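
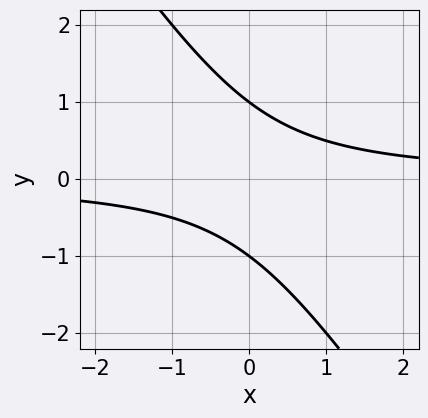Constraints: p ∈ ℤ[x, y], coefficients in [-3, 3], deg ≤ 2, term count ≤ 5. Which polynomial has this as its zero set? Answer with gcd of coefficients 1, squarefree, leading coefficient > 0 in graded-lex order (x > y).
3*x*y + 2*y^2 - 2

(a) deg p = 2.
(b) From the visible intercepts: the y-axis gridline crossings are at y ∈ {-1, 1}; no x-intercept at any integer in the box.
(c) Putting this together gives p.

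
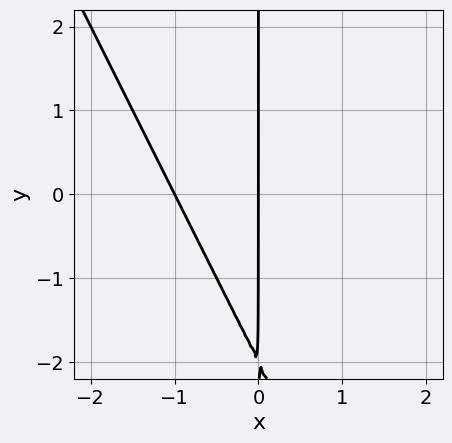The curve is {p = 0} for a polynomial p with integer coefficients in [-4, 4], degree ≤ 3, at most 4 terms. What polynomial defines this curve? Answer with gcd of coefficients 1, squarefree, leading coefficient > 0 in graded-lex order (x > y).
(a) Degree: no degree-1 curve has this shape, so deg p = 2.
(b) Checking where it meets the axes: the visible y-axis segment lies entirely on the curve; among the integer gridlines, it crosses the x-axis at x ∈ {-1, 0}.
(c) Fitting integer coefficients to these (and the overall shape) gives p.

2*x^2 + x*y + 2*x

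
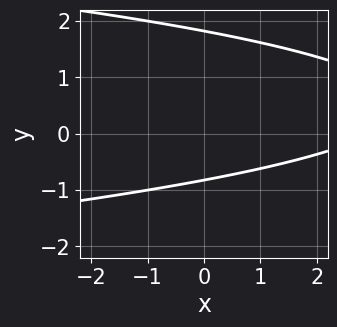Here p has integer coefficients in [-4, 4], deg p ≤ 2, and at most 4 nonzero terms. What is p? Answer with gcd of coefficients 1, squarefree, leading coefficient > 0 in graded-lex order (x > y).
1. Degree: no degree-1 curve has this shape, so deg p = 2.
2. From the visible intercepts: no x-intercept at any integer in the box.
3. Assembling these constraints gives the stated polynomial.

2*y^2 + x - 2*y - 3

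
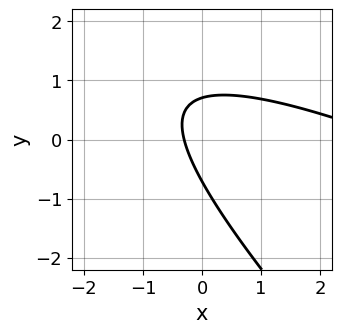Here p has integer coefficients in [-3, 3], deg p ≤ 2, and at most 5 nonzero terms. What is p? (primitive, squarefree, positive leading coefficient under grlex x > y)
x^2 + 3*x*y + 2*y^2 - 3*x - 1

(a) deg p = 2.
(b) Solving for integer coefficients yields p as stated.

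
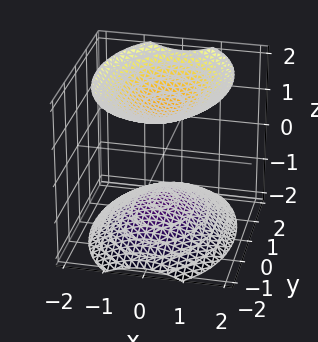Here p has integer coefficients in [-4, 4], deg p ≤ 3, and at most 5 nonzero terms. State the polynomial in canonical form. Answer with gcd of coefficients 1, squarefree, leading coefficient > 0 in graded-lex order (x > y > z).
First, the picture has 2 separate pieces. Treating them together as one polynomial.
Then, deg p = 2. Two separate bowl-shaped sheets opening away from each other; a quadric.
Then, symmetries: the z ↦ −z reflection is a symmetry, so z appears only in even powers; mirror symmetry x ↦ −x ⇒ only even powers of x; mirror symmetry y ↦ −y ⇒ only even powers of y.
Next, against the integer gridlines: no x-intercept at any integer in the box; it misses every integer gridline on the y-axis.
Finally, the integer polynomial consistent with all of this is the stated p.

2*x^2 + y^2 - 2*z^2 + 3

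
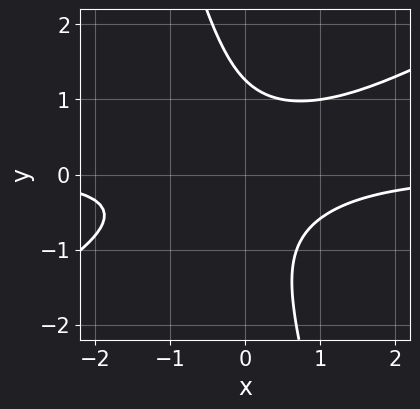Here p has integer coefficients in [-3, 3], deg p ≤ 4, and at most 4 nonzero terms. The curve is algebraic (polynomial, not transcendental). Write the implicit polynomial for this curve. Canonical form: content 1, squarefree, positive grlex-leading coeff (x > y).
First, degree: the shape is more complex than any degree-2 curve, so deg p = 3.
Next, reading off the gridlines: the curve avoids every integer x-axis point in the box.
Finally, fitting integer coefficients to these (and the overall shape) gives p.

2*x^2*y - 3*x*y^2 - y^3 + 2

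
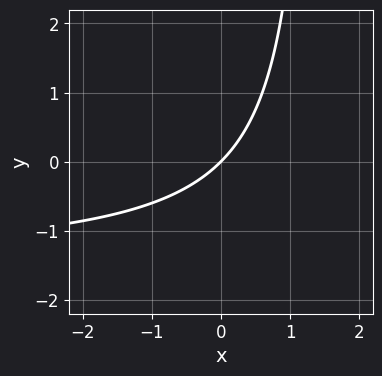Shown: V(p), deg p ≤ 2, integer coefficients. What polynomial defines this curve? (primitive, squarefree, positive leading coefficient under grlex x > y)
2*x*y + 3*x - 3*y

1. Degree: no degree-1 curve has this shape, so deg p = 2.
2. Against the integer gridlines: one x-axis crossing is at x = 0; one y-axis crossing is at y = 0.
3. These observations pin down the coefficients.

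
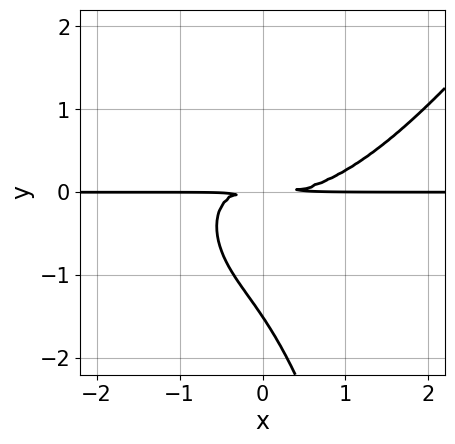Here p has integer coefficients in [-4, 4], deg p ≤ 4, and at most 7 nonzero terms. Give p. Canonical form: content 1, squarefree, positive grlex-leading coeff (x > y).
1. Degree: no degree-3 curve has this shape, so deg p = 4.
2. From the axis intercepts and sections: every point of the x-axis in the box is on the curve.
3. Fitting integer coefficients to these (and the overall shape) gives p.

2*x^3*y - x^2*y^2 - 3*x*y^2 - 2*y^3 - 3*y^2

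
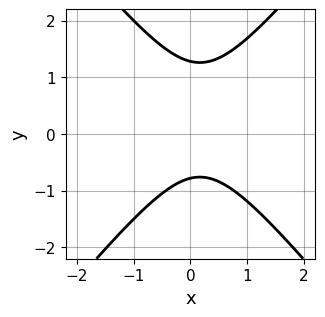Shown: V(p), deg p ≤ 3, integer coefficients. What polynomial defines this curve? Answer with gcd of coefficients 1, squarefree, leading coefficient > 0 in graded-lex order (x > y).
3*x^2 - 2*y^2 - x + y + 2

Degree: a generic line meets the curve in up to 2 points, so deg p = 2.
Checking where it meets the axes: it misses every integer gridline on the x-axis.
The integer polynomial consistent with all of this is the stated p.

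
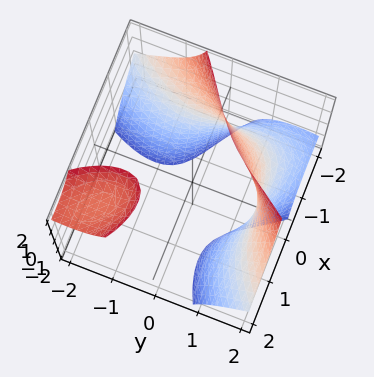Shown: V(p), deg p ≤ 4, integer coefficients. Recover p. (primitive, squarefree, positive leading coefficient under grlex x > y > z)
x^3 + 3*x*y*z - y^3 + 3

The picture has 2 separate pieces. They look like related sheets of one shape, so recover p as a whole.
deg p = 3. No degree-2 surface has this shape.
From the axis intercepts and sections: it misses every integer gridline on the z-axis.
Matching integer coefficients to the picture gives p.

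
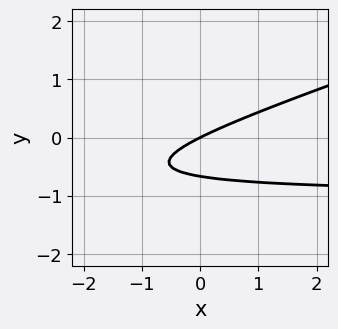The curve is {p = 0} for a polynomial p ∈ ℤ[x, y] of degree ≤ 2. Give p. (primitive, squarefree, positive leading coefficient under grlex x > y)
1. deg p = 2.
2. From the visible intercepts: it crosses the y-axis at the gridline y = 0; one x-axis crossing is at x = 0.
3. Together with the visible shape, these determine p as stated.

x*y - 3*y^2 + x - 2*y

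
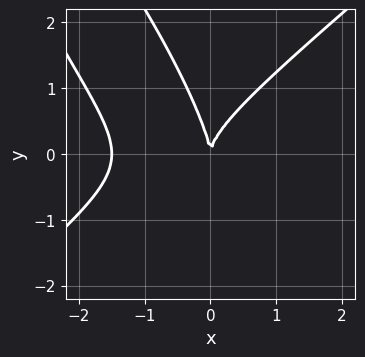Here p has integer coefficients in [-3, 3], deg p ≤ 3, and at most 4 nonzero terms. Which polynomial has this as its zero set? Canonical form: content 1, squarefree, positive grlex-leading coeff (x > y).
2*x^3 - 2*x*y^2 - y^3 + 3*x^2

1. The degree is 3 — the shape is more complex than any degree-2 curve.
2. From the axis intercepts and sections: one x-axis crossing is at x = 0; one y-axis crossing is at y = 0.
3. Solving for integer coefficients yields p as stated.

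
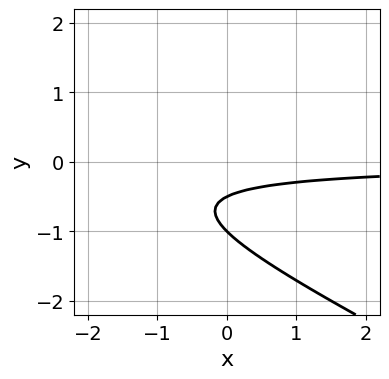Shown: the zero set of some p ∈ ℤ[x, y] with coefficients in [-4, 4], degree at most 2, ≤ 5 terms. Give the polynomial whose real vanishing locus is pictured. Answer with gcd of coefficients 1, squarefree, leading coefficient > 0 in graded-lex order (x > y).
x*y + 2*y^2 + 3*y + 1

First, degree: a generic line meets the curve in up to 2 points, so deg p = 2.
Then, from the axis intercepts and sections: the curve avoids every integer x-axis point in the box; it crosses the y-axis at the gridline y = -1.
Finally, putting this together gives p.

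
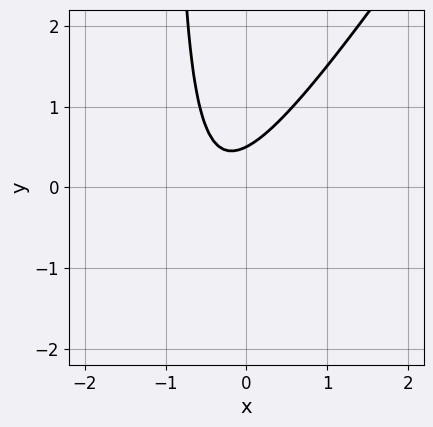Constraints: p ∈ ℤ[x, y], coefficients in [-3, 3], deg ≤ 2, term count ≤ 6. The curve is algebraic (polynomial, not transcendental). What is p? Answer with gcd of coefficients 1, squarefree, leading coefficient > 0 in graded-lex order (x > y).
(a) Degree: a generic line meets the curve in up to 2 points, so deg p = 2.
(b) From the axis intercepts and sections: the curve avoids every integer x-axis point in the box.
(c) Together with the visible shape, these determine p as stated.

3*x^2 - 2*x*y + 2*x - 2*y + 1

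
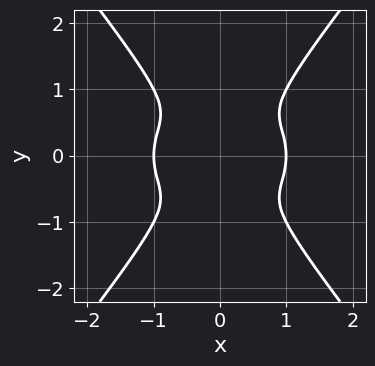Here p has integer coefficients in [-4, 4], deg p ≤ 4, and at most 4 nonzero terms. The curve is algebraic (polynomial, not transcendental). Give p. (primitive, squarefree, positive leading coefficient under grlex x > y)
x^4 + x^2*y^2 - y^4 - x^2

1. The degree is 4 — no degree-3 curve has this shape.
2. Symmetries: mirror symmetry x ↦ −x ⇒ only even powers of x; mirror symmetry y ↦ −y ⇒ only even powers of y.
3. Against the integer gridlines: the x-axis gridline crossings are at x ∈ {-1, 1}.
4. Assembling these constraints gives the stated polynomial.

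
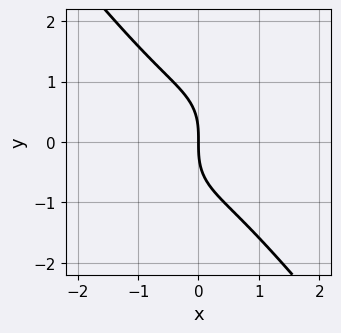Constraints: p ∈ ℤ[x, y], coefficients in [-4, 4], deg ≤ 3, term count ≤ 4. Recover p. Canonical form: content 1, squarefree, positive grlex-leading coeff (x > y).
(a) The degree is 3 — a generic line meets the curve in up to 3 points.
(b) From the visible intercepts: it meets the y-axis at y = 0 (among the integer gridlines); one x-axis crossing is at x = 0.
(c) Putting this together gives p.

2*x^3 + y^3 + 2*x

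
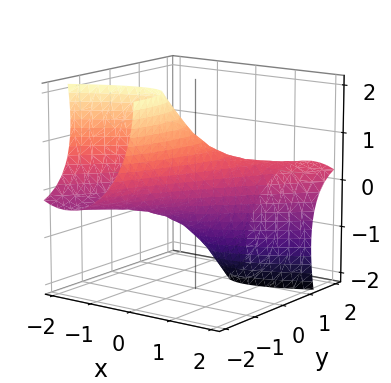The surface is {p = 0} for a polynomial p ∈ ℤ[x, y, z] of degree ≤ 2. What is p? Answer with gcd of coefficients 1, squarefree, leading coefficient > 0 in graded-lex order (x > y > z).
2*x^2 - 3*x*y + y^2 + 2*y*z + z^2 - 1

(a) deg p = 2. The shape is more complex than any degree-1 surface.
(b) Reading off the gridlines: the y-axis gridline crossings are at y ∈ {-1, 1}; among the integer gridlines, it crosses the z-axis at z ∈ {-1, 1}.
(c) Solving for integer coefficients yields p as stated.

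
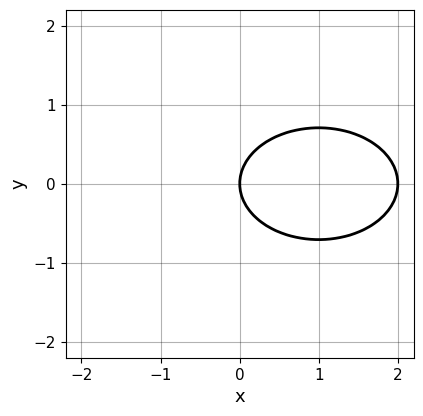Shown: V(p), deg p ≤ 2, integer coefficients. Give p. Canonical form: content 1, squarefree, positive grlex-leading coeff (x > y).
x^2 + 2*y^2 - 2*x

First, deg p = 2. A generic line meets the curve in up to 2 points.
Next, symmetries: it's symmetric under y → −y, forcing even powers of y.
Next, from the axis intercepts and sections: among the integer gridlines, it crosses the x-axis at x ∈ {0, 2}; one y-axis crossing is at y = 0.
Finally, together with the visible shape, these determine p as stated.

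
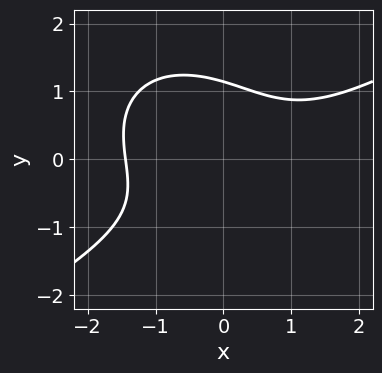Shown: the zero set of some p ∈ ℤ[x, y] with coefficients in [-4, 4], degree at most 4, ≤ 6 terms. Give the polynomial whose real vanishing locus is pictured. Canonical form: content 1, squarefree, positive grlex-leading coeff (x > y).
x^3 - x^2*y - 2*y^3 - 2*x*y + 3

deg p = 3. A generic line meets the curve in up to 3 points.
Matching integer coefficients to the picture gives p.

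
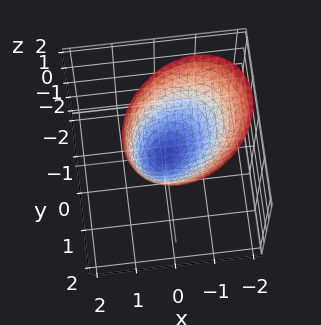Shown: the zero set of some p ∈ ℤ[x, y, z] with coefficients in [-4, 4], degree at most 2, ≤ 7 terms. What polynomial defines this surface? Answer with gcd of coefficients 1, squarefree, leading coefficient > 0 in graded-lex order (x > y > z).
(a) The degree is 2 — the shape is more complex than any degree-1 surface.
(b) From the axis intercepts and sections: it crosses the x-axis at the gridline x = 0; it crosses the y-axis at the gridline y = 0.
(c) Putting this together gives p.

2*x^2 - x*y + x*z + 2*y^2 - 2*z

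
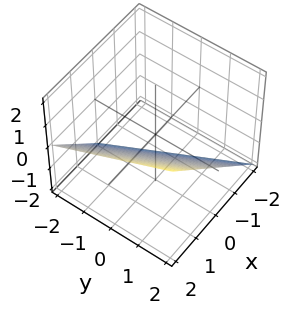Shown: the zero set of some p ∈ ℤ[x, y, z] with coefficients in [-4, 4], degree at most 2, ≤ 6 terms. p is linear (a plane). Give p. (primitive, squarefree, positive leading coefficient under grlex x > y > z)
deg p = 1. The surface is flat (a plane).
From the axis intercepts and sections: one x-axis crossing is at x = 1; it meets the z-axis at z = -1 (among the integer gridlines); one y-axis crossing is at y = 2.
The integer polynomial consistent with all of this is the stated p.

2*x + y - 2*z - 2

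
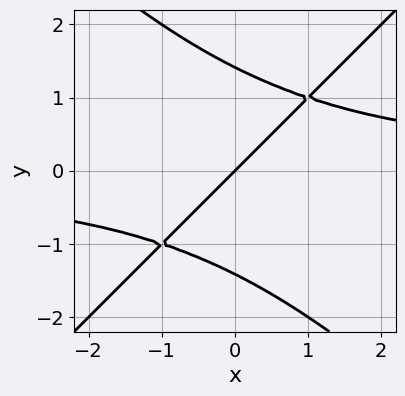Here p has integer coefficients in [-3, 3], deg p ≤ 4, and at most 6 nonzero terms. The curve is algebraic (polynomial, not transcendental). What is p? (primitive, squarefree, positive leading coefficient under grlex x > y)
(a) The degree is 3 — the shape is more complex than any degree-2 curve.
(b) Observable constraints: it crosses the x-axis at the gridline x = 0; it crosses the y-axis at the gridline y = 0.
(c) Together with the visible shape, these determine p as stated.

x^2*y - y^3 - 2*x + 2*y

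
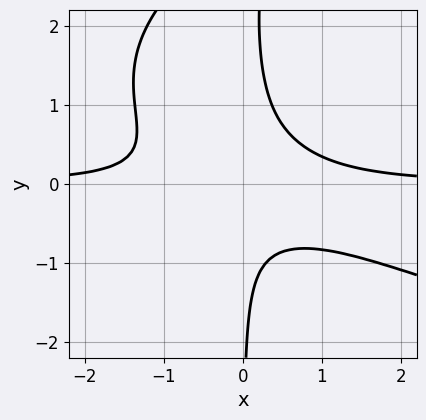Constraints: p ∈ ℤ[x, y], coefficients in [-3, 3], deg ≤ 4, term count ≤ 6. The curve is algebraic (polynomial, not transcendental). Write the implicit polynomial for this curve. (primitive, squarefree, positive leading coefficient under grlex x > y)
x*y^3 - 2*x^2*y - 3*x*y^2 + 1

First, degree: a generic line meets the curve in up to 4 points, so deg p = 4.
Next, reading off the gridlines: no x-intercept at any integer in the box; the curve avoids every integer y-axis point in the box.
Finally, putting this together gives p.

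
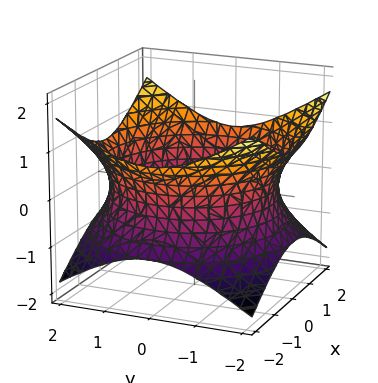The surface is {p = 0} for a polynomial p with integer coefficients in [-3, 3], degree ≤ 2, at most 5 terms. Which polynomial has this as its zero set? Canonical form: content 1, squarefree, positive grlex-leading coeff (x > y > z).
(a) The degree is 2 — the shape is more complex than any degree-1 surface.
(b) Symmetries: rotational symmetry about the z-axis ⇒ p depends on x, y only through x² + y².
(c) Against the integer gridlines: no z-intercept at any integer in the box; a circular section at z = 0 has radius between 1 and 2.
(d) Together with the visible shape, these determine p as stated.

x^2 + y^2 - 2*z^2 - 3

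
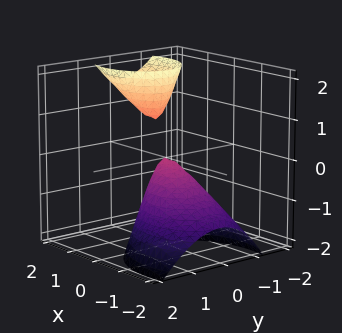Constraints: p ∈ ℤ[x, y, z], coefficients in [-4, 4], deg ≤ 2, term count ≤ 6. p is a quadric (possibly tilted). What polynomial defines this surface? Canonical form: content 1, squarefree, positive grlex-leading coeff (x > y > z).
There are 2 components. Treating them together as one polynomial.
The degree is 2 — a generic line meets the surface in up to 2 points.
Reading off the gridlines: one y-axis crossing is at y = 0; one x-axis crossing is at x = 0.
These observations pin down the coefficients.

2*x^2 - 3*x*z + 3*y^2 + y*z + z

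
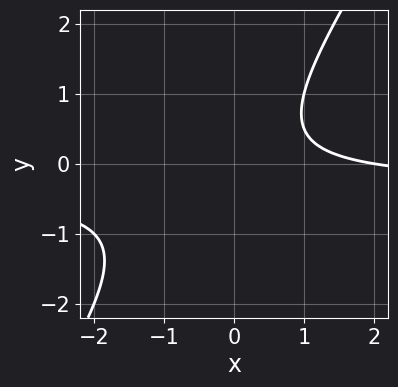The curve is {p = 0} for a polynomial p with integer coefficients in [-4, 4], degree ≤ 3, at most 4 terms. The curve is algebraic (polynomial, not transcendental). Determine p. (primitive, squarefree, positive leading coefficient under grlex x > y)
3*x*y - 2*y^2 + x - 2

deg p = 2.
Observable constraints: it crosses the x-axis at the gridline x = 2; it misses every integer gridline on the y-axis.
Putting this together gives p.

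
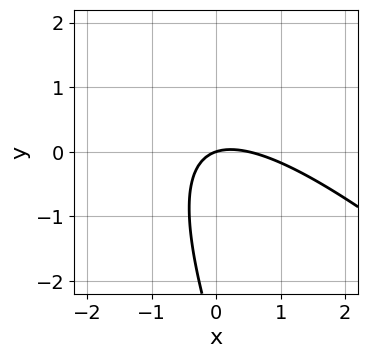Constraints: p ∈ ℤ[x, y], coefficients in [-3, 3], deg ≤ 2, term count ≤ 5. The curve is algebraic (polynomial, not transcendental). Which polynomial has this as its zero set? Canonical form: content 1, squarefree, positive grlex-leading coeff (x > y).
2*x^2 + 3*x*y + y^2 - x + 3*y

(a) deg p = 2.
(b) Observable constraints: it crosses the x-axis at the gridline x = 0; one y-axis crossing is at y = 0.
(c) Matching integer coefficients to the picture gives p.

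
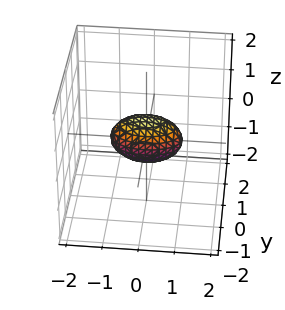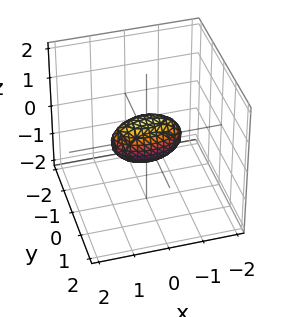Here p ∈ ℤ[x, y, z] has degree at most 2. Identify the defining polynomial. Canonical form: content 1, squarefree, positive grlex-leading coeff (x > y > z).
Degree: bounded and convex; a quadric, so deg p = 2.
Symmetries: mirror symmetry y ↦ −y ⇒ only even powers of y; it's symmetric under x → −x, forcing even powers of x; the z ↦ −z reflection is a symmetry, so z appears only in even powers.
Checking where it meets the axes: among the integer gridlines, it crosses the x-axis at x ∈ {-1, 1}.
Solving for integer coefficients yields p as stated.

x^2 + 3*y^2 + 2*z^2 - 1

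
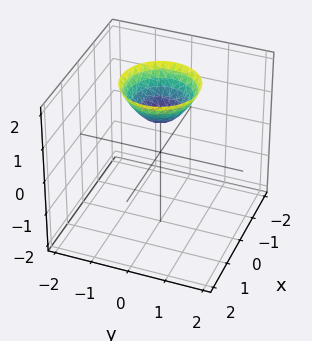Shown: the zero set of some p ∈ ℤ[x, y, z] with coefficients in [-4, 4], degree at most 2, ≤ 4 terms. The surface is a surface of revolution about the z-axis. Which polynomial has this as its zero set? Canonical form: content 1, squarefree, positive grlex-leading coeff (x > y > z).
1. deg p = 2. The shape is more complex than any degree-1 surface.
2. Symmetry: the z-axis is an axis of rotation, so x and y enter only as x² + y².
3. From the axis intercepts and sections: a circular section at z = 2 has radius exactly 1; no y-intercept at any integer in the box; it crosses the z-axis at the gridline z = 1; the surface avoids every integer x-axis point in the box.
4. Putting this together gives p.

x^2 + y^2 - z + 1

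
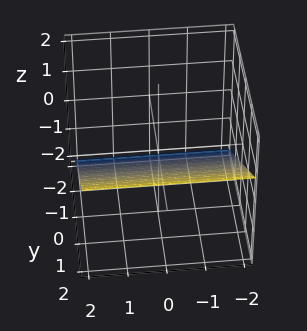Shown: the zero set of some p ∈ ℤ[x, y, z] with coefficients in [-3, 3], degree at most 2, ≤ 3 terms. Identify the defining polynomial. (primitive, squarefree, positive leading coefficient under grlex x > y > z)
(a) deg p = 1.
(b) Observable constraints: one y-axis crossing is at y = 1; the surface avoids every integer x-axis point in the box.
(c) Solving for integer coefficients yields p as stated.

2*y - 3*z - 2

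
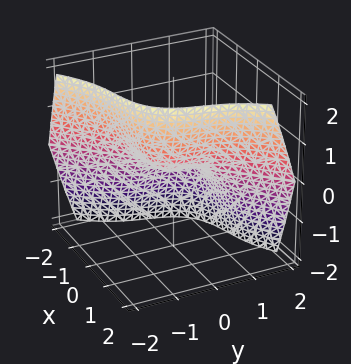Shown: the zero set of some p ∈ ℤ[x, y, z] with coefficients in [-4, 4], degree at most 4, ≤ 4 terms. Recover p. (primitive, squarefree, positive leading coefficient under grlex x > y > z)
2*x^3 - x*y*z - 2*y^3 - 3*z

1. The degree is 3 — the shape is more complex than any degree-2 surface.
2. From the visible intercepts: it crosses the x-axis at the gridline x = 0; it meets the z-axis at z = 0 (among the integer gridlines); it crosses the y-axis at the gridline y = 0.
3. Matching integer coefficients to the picture gives p.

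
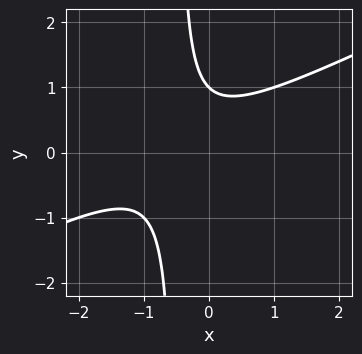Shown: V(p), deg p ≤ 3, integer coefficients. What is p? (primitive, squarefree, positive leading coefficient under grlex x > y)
x^2 - 2*x*y + x - y + 1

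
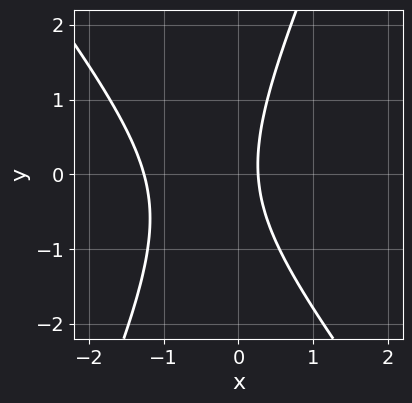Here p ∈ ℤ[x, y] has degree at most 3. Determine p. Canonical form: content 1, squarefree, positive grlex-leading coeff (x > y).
3*x^2 + x*y - y^2 + 3*x - 1

(a) The degree is 2 — a generic line meets the curve in up to 2 points.
(b) Observable constraints: the curve avoids every integer y-axis point in the box.
(c) Together with the visible shape, these determine p as stated.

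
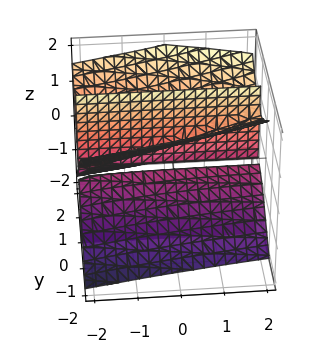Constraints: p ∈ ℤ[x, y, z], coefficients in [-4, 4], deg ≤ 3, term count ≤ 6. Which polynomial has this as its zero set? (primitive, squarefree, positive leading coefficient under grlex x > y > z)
1. I count 3 distinct pieces. Treating them together as one polynomial.
2. deg p = 3. No degree-2 surface has this shape.
3. Observable constraints: the visible z-axis segment lies entirely on the surface; every point of the x-axis in the box is on the surface; it meets the y-axis at y = 0 (among the integer gridlines).
4. These observations pin down the coefficients.

x*y*z + 2*y^3 - 3*y*z^2 + 2*y*z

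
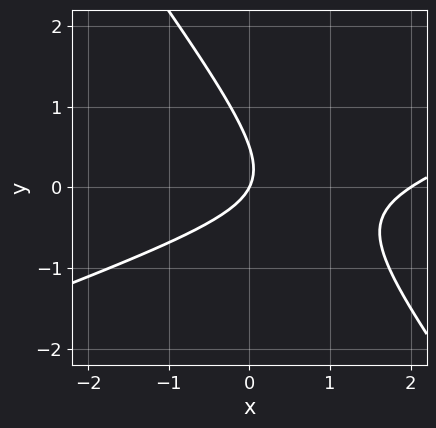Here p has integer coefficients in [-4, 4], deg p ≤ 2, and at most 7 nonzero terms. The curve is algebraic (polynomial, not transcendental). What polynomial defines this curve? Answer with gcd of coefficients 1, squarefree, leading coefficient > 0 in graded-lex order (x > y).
(a) deg p = 2. No degree-1 curve has this shape.
(b) Observable constraints: one y-axis crossing is at y = 0; the x-axis gridline crossings are at x ∈ {0, 2}.
(c) Matching integer coefficients to the picture gives p.

x^2 - 2*x*y - 2*y^2 - 2*x + y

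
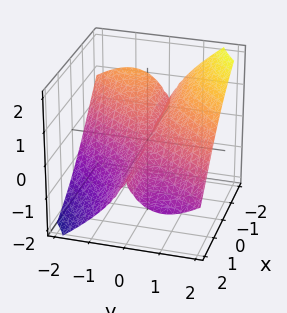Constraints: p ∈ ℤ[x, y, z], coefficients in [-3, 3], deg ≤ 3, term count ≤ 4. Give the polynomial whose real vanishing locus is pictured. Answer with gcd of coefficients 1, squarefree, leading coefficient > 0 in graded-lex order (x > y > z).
3*x*y^2 - 2*y^3 + 3*y^2*z + z^3

First, the degree is 3 — a generic line meets the surface in up to 3 points.
Then, from the visible intercepts: it meets the z-axis at z = 0 (among the integer gridlines); every point of the x-axis in the box is on the surface; it meets the y-axis at y = 0 (among the integer gridlines).
Finally, the integer polynomial consistent with all of this is the stated p.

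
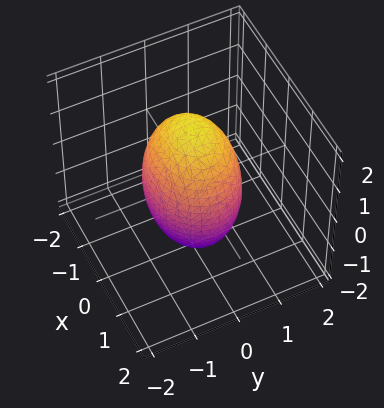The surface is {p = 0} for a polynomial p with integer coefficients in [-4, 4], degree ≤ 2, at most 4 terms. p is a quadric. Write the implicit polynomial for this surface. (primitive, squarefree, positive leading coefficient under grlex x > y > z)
deg p = 2. Bounded and convex; a quadric.
Symmetries: it's symmetric under z → −z, forcing even powers of z; mirror symmetry x ↦ −x ⇒ only even powers of x; the y ↦ −y reflection is a symmetry, so y appears only in even powers.
Observable constraints: the y-axis gridline crossings are at y ∈ {-1, 1}.
Solving for integer coefficients yields p as stated.

2*x^2 + 3*y^2 + z^2 - 3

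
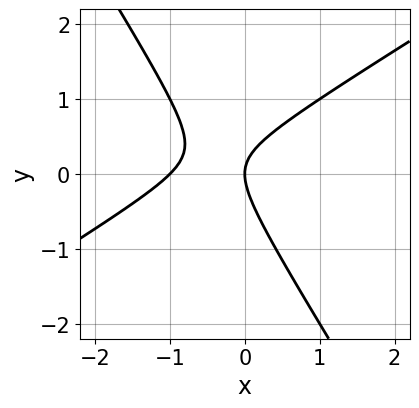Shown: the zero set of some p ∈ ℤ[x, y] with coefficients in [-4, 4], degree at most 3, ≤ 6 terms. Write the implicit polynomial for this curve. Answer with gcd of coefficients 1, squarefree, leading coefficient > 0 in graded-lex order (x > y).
1. Degree: the shape is more complex than any degree-1 curve, so deg p = 2.
2. From the axis intercepts and sections: among the integer gridlines, it crosses the x-axis at x ∈ {-1, 0}; it crosses the y-axis at the gridline y = 0.
3. Putting this together gives p.

x^2 - x*y - y^2 + x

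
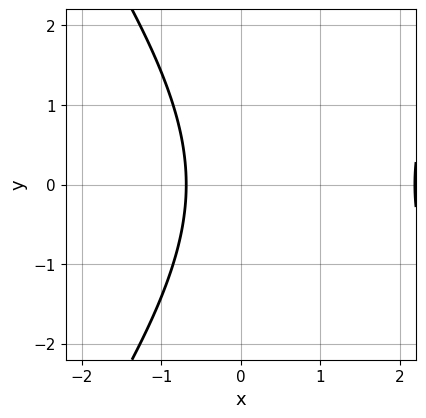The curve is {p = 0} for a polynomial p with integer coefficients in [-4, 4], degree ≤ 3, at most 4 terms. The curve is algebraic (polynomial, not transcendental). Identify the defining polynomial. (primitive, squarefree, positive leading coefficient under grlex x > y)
The degree is 2 — no degree-1 curve has this shape.
Symmetries: the y ↦ −y reflection is a symmetry, so y appears only in even powers.
Checking where it meets the axes: it misses every integer gridline on the y-axis.
Together with the visible shape, these determine p as stated.

2*x^2 - y^2 - 3*x - 3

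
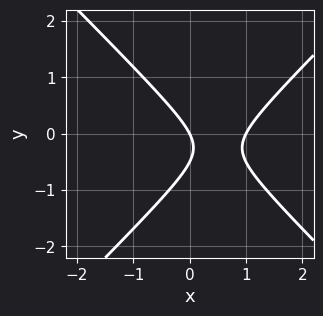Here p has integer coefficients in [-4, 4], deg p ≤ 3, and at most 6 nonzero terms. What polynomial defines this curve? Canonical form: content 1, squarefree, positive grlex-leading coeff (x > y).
2*x^2 - 2*y^2 - 2*x - y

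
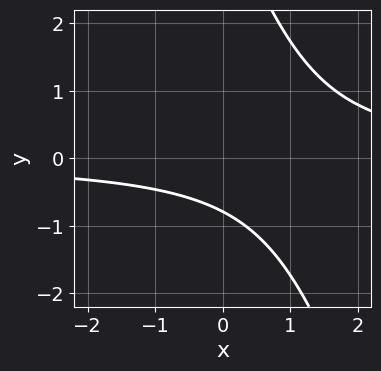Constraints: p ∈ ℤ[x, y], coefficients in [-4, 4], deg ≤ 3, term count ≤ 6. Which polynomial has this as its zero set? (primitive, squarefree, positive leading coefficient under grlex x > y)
First, deg p = 2.
Then, from the visible intercepts: the curve avoids every integer x-axis point in the box.
Finally, these observations pin down the coefficients.

3*x*y + y^2 - 3*y - 3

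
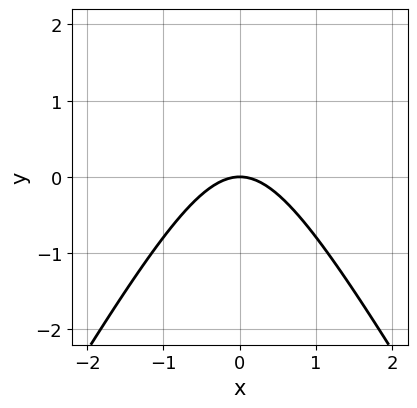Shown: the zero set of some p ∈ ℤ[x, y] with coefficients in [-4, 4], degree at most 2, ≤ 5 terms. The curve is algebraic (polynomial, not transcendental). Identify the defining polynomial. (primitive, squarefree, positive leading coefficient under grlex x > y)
3*x^2 - y^2 + 3*y

Degree: the shape is more complex than any degree-1 curve, so deg p = 2.
Symmetries: mirror symmetry x ↦ −x ⇒ only even powers of x.
Checking where it meets the axes: one x-axis crossing is at x = 0; it crosses the y-axis at the gridline y = 0.
Putting this together gives p.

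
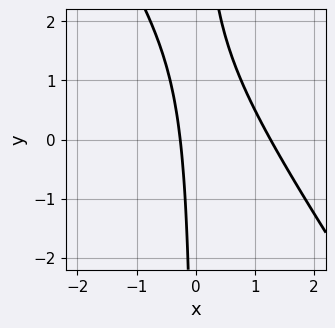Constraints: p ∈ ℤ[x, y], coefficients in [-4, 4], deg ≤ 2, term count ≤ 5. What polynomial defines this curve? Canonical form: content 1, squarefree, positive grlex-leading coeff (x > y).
3*x^2 + 2*x*y - 3*x - 1

1. deg p = 2.
2. Against the integer gridlines: no y-intercept at any integer in the box.
3. Solving for integer coefficients yields p as stated.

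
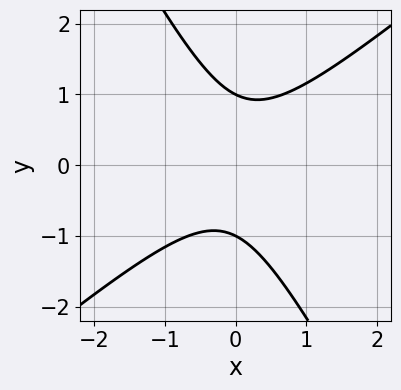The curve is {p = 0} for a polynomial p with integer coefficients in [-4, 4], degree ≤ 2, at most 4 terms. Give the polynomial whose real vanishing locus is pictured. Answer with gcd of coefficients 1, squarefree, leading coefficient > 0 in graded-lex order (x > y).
3*x^2 - 2*x*y - 2*y^2 + 2

(a) deg p = 2. A generic line meets the curve in up to 2 points.
(b) From the visible intercepts: it misses every integer gridline on the x-axis; the y-axis gridline crossings are at y ∈ {-1, 1}.
(c) Matching integer coefficients to the picture gives p.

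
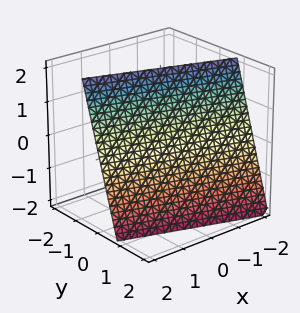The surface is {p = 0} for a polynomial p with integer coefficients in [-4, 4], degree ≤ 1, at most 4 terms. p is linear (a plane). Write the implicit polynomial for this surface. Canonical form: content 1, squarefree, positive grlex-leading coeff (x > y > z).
x + 3*y + z - 2

(a) The degree is 1 — every cross-section is a straight line — this is a plane.
(b) From the visible intercepts: it meets the x-axis at x = 2 (among the integer gridlines); it crosses the z-axis at the gridline z = 2.
(c) The integer polynomial consistent with all of this is the stated p.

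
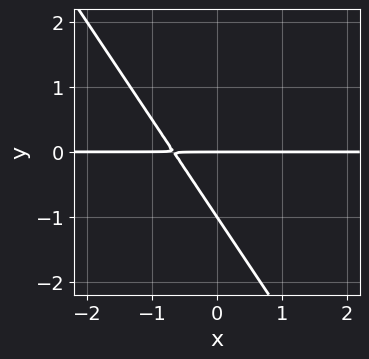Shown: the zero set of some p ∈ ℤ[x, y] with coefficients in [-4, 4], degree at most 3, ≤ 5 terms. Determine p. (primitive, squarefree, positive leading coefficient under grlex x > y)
3*x*y + 2*y^2 + 2*y

1. Degree: no degree-1 curve has this shape, so deg p = 2.
2. Observable constraints: among the integer gridlines, it crosses the y-axis at y ∈ {-1, 0}; the visible x-axis segment lies entirely on the curve.
3. Matching integer coefficients to the picture gives p.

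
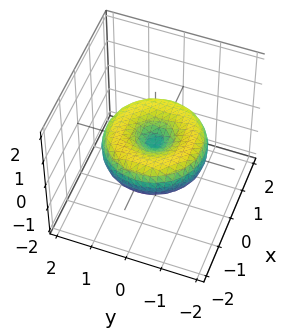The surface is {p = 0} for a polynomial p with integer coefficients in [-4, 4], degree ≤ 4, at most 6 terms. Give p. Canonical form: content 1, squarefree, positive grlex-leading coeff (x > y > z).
x^4 + 2*x^2*y^2 + y^4 - 2*x^2 - 2*y^2 + 3*z^2

First, degree: a generic line meets the surface in up to 4 points, so deg p = 4.
Next, symmetries: the surface is invariant under rotation about z: p = q(x² + y², z).
Then, observable constraints: it meets the z-axis at z = 0 (among the integer gridlines); one y-axis crossing is at y = 0; a circular section at z = 0 has radius between 1 and 2; it meets the x-axis at x = 0 (among the integer gridlines).
Finally, the integer polynomial consistent with all of this is the stated p.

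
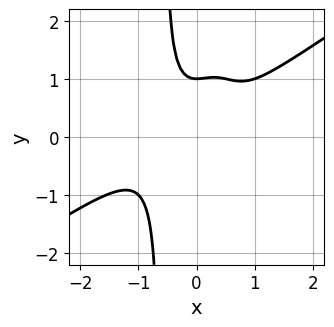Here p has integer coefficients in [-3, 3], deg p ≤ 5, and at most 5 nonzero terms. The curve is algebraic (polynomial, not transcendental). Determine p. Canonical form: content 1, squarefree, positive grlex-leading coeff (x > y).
1. deg p = 4. The shape is more complex than any degree-3 curve.
2. From the visible intercepts: it meets the y-axis at y = 1 (among the integer gridlines); it misses every integer gridline on the x-axis.
3. These observations pin down the coefficients.

2*x^4 - 3*x^3*y + x^2*y - y + 1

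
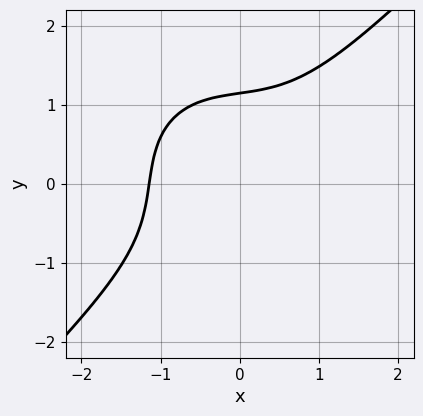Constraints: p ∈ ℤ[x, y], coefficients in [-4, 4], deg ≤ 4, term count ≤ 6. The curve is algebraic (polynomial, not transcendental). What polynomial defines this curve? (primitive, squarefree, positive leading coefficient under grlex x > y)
2*x^3 - 2*y^3 + x*y + 3

First, the degree is 3 — the shape is more complex than any degree-2 curve.
Finally, the integer polynomial consistent with all of this is the stated p.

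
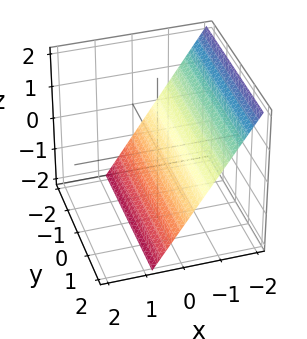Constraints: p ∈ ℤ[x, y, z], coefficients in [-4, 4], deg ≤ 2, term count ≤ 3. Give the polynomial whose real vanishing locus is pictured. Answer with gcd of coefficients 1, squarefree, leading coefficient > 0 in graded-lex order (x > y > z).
3*x + 2*z + 2

(a) deg p = 1. The surface is flat (a plane).
(b) Against the integer gridlines: it meets the z-axis at z = -1 (among the integer gridlines); no y-intercept at any integer in the box.
(c) Solving for integer coefficients yields p as stated.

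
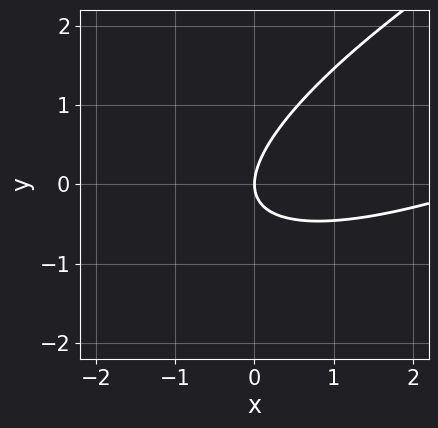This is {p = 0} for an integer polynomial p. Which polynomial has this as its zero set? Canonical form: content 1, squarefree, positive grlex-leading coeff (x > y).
x^2 - 3*x*y + 3*y^2 - 3*x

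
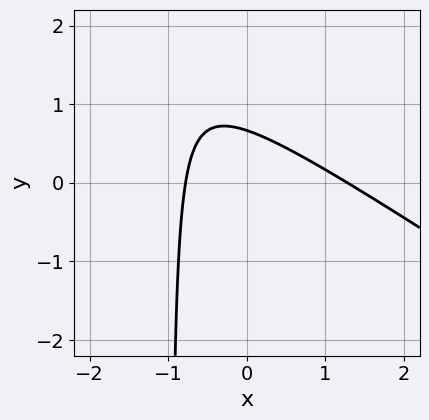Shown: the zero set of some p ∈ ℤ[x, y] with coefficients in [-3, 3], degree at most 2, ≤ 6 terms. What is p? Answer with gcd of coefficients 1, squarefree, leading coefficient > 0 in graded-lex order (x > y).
(a) deg p = 2.
(b) Solving for integer coefficients yields p as stated.

2*x^2 + 3*x*y - x + 3*y - 2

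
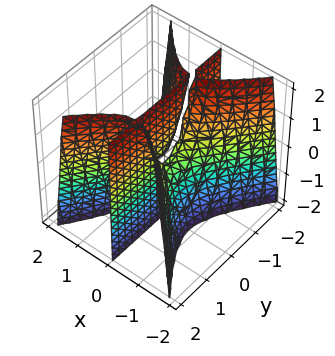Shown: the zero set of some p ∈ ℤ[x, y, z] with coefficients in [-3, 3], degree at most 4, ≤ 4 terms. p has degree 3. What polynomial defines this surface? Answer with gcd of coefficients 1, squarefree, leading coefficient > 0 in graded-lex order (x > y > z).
First, there are 2 components. Treating them together as one polynomial.
Next, degree: no degree-2 surface has this shape, so deg p = 3.
Next, from the visible intercepts: every point of the z-axis in the box is on the surface; the visible y-axis segment lies entirely on the surface; it meets the x-axis at x = 0 (among the integer gridlines).
Finally, together with the visible shape, these determine p as stated.

3*x^3 - 2*x*y^2 + x*z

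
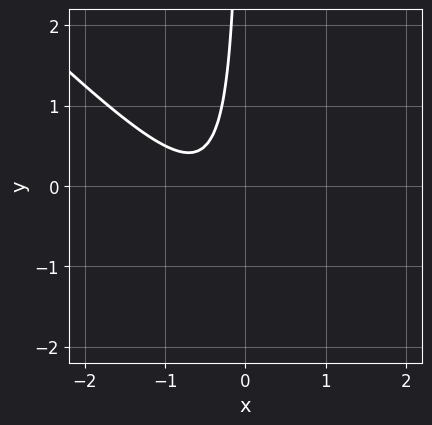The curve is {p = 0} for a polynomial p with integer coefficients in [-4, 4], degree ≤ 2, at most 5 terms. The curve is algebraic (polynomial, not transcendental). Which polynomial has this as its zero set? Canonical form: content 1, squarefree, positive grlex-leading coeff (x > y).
2*x^2 + 2*x*y + 2*x + 1

deg p = 2. A generic line meets the curve in up to 2 points.
Observable constraints: no x-intercept at any integer in the box; no y-intercept at any integer in the box.
Solving for integer coefficients yields p as stated.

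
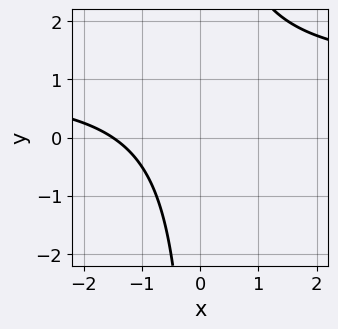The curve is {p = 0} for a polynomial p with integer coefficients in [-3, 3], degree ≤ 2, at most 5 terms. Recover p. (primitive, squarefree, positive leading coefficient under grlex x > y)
1. deg p = 2. No degree-1 curve has this shape.
2. From the axis intercepts and sections: no y-intercept at any integer in the box.
3. Solving for integer coefficients yields p as stated.

2*x*y - 2*x - 3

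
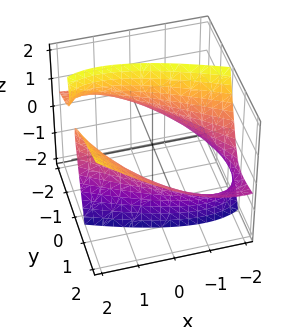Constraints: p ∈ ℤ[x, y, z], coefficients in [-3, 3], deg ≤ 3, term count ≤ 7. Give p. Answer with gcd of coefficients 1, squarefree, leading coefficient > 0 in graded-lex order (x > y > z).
x^2 + 2*x*y + y^2 - 3*y*z - z^2 - 3

deg p = 2. The shape is more complex than any degree-1 surface.
Observable constraints: no z-intercept at any integer in the box.
Together with the visible shape, these determine p as stated.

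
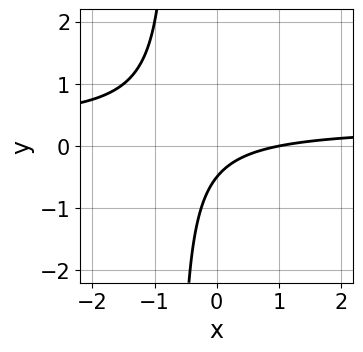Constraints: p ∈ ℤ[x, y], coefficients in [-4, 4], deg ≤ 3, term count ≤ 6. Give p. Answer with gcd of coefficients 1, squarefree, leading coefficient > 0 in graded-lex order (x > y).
1. The degree is 2 — the shape is more complex than any degree-1 curve.
2. From the visible intercepts: it crosses the x-axis at the gridline x = 1.
3. Putting this together gives p.

3*x*y - x + 2*y + 1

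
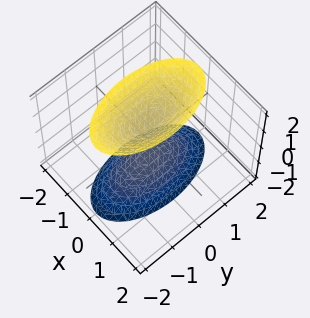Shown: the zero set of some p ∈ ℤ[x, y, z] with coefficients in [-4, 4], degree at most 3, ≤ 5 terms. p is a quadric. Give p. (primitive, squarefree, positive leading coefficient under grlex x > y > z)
3*x^2 + y^2 - z^2 + 1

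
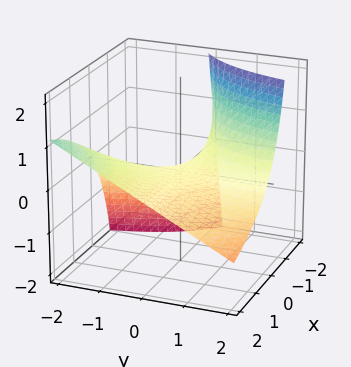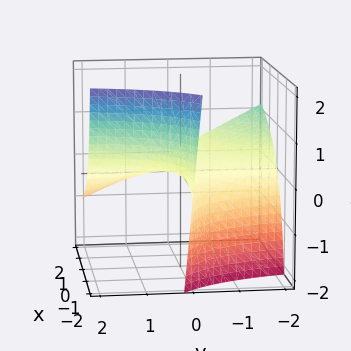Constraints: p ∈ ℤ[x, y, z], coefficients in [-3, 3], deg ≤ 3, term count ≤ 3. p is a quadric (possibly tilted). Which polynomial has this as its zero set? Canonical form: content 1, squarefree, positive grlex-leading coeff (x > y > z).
x*y + x*z + 2*z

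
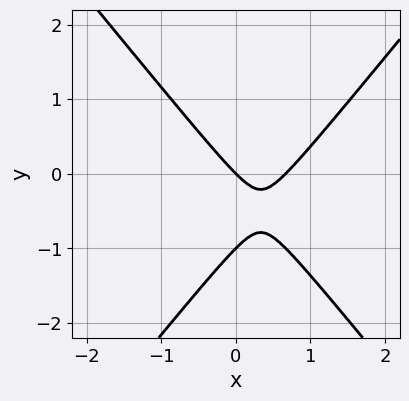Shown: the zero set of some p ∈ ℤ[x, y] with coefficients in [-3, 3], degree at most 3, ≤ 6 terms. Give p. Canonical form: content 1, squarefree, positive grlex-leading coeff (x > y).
1. deg p = 2. No degree-1 curve has this shape.
2. From the visible intercepts: the y-axis gridline crossings are at y ∈ {-1, 0}; it crosses the x-axis at the gridline x = 0.
3. Together with the visible shape, these determine p as stated.

3*x^2 - 2*y^2 - 2*x - 2*y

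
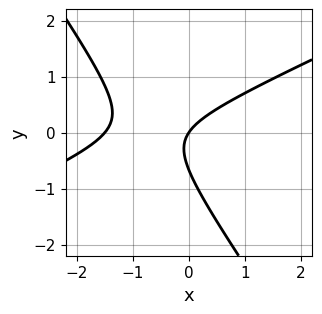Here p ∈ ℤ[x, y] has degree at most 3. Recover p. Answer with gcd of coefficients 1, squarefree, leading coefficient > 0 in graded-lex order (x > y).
2*x^2 - 3*x*y - 3*y^2 + 3*x - 2*y

1. The degree is 2 — the shape is more complex than any degree-1 curve.
2. From the visible intercepts: one y-axis crossing is at y = 0; one x-axis crossing is at x = 0.
3. Solving for integer coefficients yields p as stated.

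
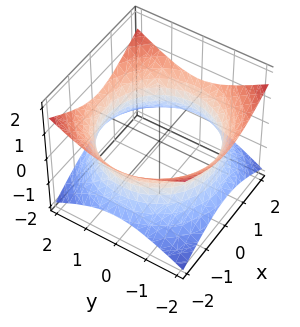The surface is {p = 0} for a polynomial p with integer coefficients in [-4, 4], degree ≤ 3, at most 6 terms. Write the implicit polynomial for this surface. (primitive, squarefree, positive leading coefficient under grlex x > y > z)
x^2 + y^2 - 2*z^2 - 3

1. The degree is 2 — a generic line meets the surface in up to 2 points.
2. By symmetry, the surface is invariant under rotation about z: p = q(x² + y², z).
3. From the axis intercepts and sections: no z-intercept at any integer in the box; a circular section at z = 0 has radius between 1 and 2.
4. These observations pin down the coefficients.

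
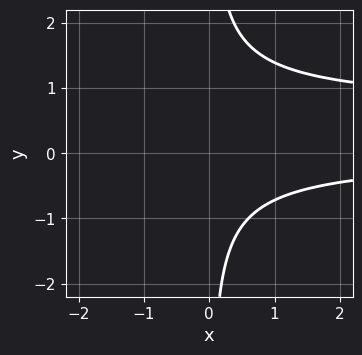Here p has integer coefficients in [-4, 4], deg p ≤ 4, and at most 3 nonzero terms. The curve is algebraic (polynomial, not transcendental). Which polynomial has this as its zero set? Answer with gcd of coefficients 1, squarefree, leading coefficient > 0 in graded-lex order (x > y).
3*x*y^2 - 2*x*y - 3

(a) deg p = 3. No degree-2 curve has this shape.
(b) Reading off the gridlines: the curve avoids every integer y-axis point in the box; the curve avoids every integer x-axis point in the box.
(c) The integer polynomial consistent with all of this is the stated p.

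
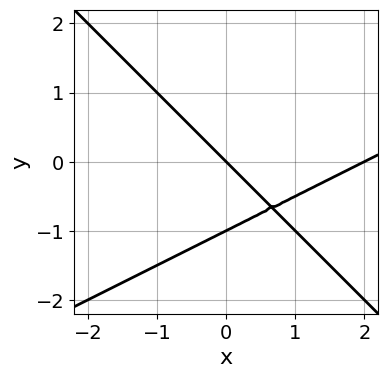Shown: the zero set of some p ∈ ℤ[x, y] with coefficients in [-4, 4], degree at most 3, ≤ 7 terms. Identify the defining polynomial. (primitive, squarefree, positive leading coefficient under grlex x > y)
1. Degree: no degree-1 curve has this shape, so deg p = 2.
2. Against the integer gridlines: the y-axis gridline crossings are at y ∈ {-1, 0}; the x-axis gridline crossings are at x ∈ {0, 2}.
3. Together with the visible shape, these determine p as stated.

x^2 - x*y - 2*y^2 - 2*x - 2*y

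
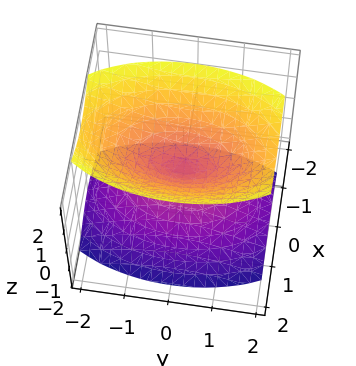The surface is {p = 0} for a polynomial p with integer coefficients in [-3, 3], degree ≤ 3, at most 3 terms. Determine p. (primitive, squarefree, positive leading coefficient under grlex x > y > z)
3*x^2 + y^2 - 2*z^2

(a) There are 2 components. Treating them together as one polynomial.
(b) The degree is 2 — a double cone through the origin; a quadric.
(c) Symmetries: the z ↦ −z reflection is a symmetry, so z appears only in even powers; it's symmetric under y → −y, forcing even powers of y; it's symmetric under x → −x, forcing even powers of x.
(d) Reading off the gridlines: it crosses the x-axis at the gridline x = 0; it meets the z-axis at z = 0 (among the integer gridlines); it crosses the y-axis at the gridline y = 0.
(e) These observations pin down the coefficients.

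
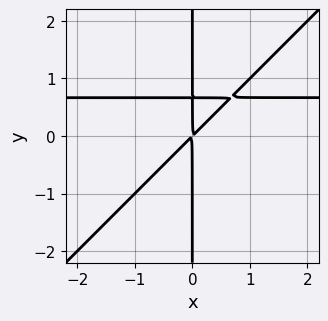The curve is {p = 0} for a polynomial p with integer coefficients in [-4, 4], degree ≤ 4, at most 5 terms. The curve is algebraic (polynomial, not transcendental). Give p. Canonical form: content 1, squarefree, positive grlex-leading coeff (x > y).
First, deg p = 3. No degree-2 curve has this shape.
Next, from the axis intercepts and sections: the visible y-axis segment lies entirely on the curve.
Finally, fitting integer coefficients to these (and the overall shape) gives p.

3*x^2*y - 3*x*y^2 - 2*x^2 + 2*x*y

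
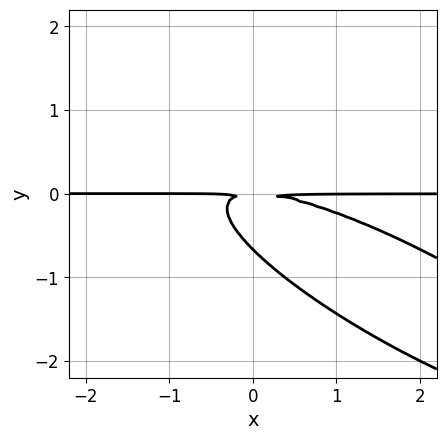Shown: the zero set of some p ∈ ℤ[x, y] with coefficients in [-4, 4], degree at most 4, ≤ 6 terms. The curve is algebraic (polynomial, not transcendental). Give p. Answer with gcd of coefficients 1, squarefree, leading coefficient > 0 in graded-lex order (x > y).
x^2*y + 3*x*y^2 + 3*y^3 + 2*y^2

First, the degree is 3 — the shape is more complex than any degree-2 curve.
Then, reading off the gridlines: every point of the x-axis in the box is on the curve.
Finally, fitting integer coefficients to these (and the overall shape) gives p.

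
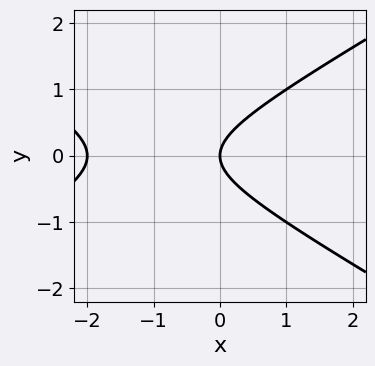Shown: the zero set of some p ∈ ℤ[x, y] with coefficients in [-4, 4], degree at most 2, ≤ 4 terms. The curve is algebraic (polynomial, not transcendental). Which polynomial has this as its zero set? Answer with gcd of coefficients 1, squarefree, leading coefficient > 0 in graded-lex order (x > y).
x^2 - 3*y^2 + 2*x

First, the degree is 2 — no degree-1 curve has this shape.
Then, symmetries: the y ↦ −y reflection is a symmetry, so y appears only in even powers.
Next, observable constraints: it crosses the y-axis at the gridline y = 0; the x-axis gridline crossings are at x ∈ {-2, 0}.
Finally, the integer polynomial consistent with all of this is the stated p.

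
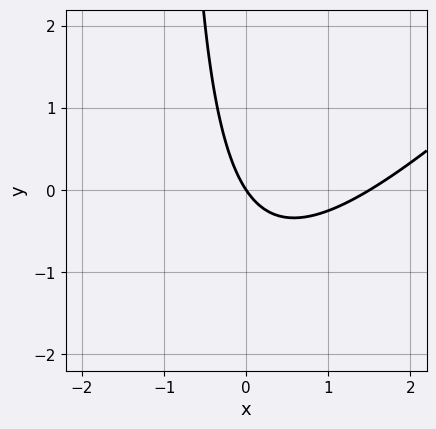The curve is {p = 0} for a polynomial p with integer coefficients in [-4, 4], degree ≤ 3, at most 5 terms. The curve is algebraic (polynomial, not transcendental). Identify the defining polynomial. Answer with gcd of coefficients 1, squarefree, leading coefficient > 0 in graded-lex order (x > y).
2*x^2 - 2*x*y - 3*x - 2*y

The degree is 2 — no degree-1 curve has this shape.
Observable constraints: it crosses the x-axis at the gridline x = 0; it meets the y-axis at y = 0 (among the integer gridlines).
Assembling these constraints gives the stated polynomial.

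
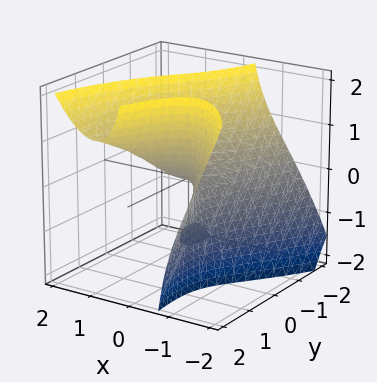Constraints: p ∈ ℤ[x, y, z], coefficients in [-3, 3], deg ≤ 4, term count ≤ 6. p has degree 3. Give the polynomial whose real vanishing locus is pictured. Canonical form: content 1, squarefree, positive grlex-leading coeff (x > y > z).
First, I count 2 distinct pieces. They look like related sheets of one shape, so recover p as a whole.
Then, the degree is 3 — the shape is more complex than any degree-2 surface.
Next, from the visible intercepts: one y-axis crossing is at y = 0; one z-axis crossing is at z = 0.
Finally, these observations pin down the coefficients.

2*x^3 - 2*x*y*z + y^2 - z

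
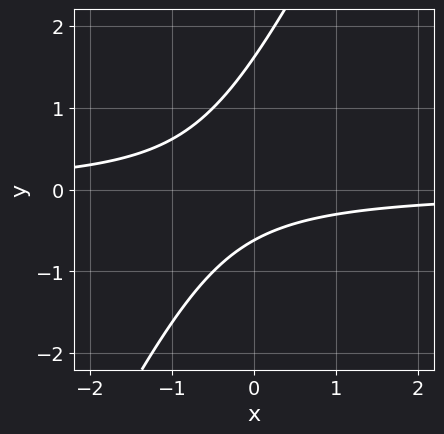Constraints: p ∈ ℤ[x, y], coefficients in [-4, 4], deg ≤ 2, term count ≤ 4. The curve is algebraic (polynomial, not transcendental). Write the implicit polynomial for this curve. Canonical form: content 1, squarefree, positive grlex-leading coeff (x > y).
1. The degree is 2 — the shape is more complex than any degree-1 curve.
2. Observable constraints: it misses every integer gridline on the x-axis.
3. The integer polynomial consistent with all of this is the stated p.

2*x*y - y^2 + y + 1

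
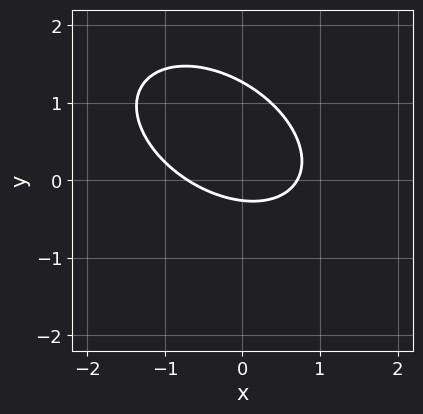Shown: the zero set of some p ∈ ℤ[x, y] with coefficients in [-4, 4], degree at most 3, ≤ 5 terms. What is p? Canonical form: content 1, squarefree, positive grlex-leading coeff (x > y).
First, degree: the shape is more complex than any degree-1 curve, so deg p = 2.
Finally, matching integer coefficients to the picture gives p.

2*x^2 + 2*x*y + 3*y^2 - 3*y - 1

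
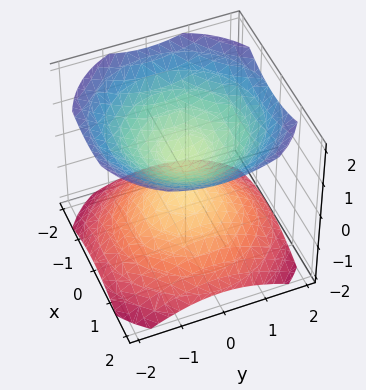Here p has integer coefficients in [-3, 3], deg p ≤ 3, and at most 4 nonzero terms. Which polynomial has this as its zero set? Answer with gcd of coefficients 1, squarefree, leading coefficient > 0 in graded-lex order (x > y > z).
2*x^2 + 2*y^2 - 3*z^2 + 1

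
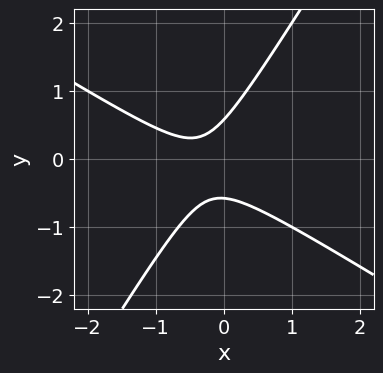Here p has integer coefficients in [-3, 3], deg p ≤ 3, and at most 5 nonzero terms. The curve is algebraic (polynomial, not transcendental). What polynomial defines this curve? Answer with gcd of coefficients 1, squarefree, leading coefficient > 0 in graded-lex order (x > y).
3*x^2 + 3*x*y - 3*y^2 + 2*x + 1

First, the degree is 2 — no degree-1 curve has this shape.
Then, from the visible intercepts: it misses every integer gridline on the x-axis.
Finally, these observations pin down the coefficients.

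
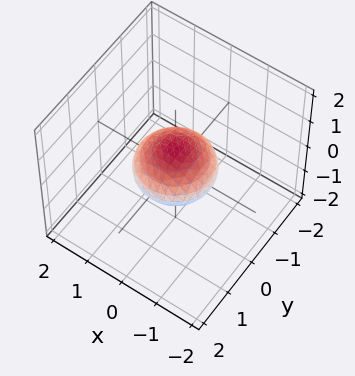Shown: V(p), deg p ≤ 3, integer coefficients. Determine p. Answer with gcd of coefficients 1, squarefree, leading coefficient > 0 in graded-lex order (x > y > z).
The degree is 2 — no degree-1 surface has this shape.
Symmetries: rotational symmetry about the z-axis ⇒ p depends on x, y only through x² + y².
Against the integer gridlines: among the integer gridlines, it crosses the y-axis at y ∈ {-1, 1}; the x-axis gridline crossings are at x ∈ {-1, 1}.
These observations pin down the coefficients.

x^2 + y^2 + 2*z^2 - 1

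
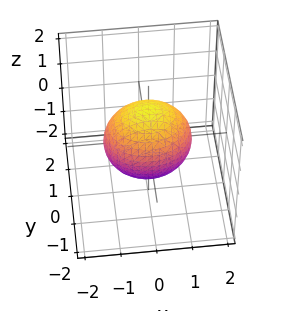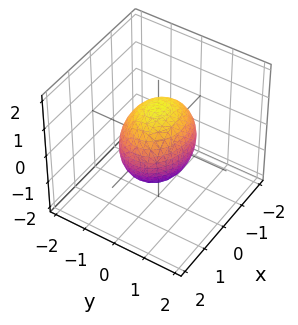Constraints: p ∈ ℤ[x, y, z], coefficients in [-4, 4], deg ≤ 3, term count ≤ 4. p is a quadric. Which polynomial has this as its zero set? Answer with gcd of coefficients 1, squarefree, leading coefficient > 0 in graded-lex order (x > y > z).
2*x^2 + 3*y^2 + 2*z^2 - 3

The degree is 2 — a closed, bounded, convex surface; a quadric.
Symmetries: mirror symmetry y ↦ −y ⇒ only even powers of y; it's symmetric under x → −x, forcing even powers of x; it's symmetric under z → −z, forcing even powers of z.
From the axis intercepts and sections: among the integer gridlines, it crosses the y-axis at y ∈ {-1, 1}.
Assembling these constraints gives the stated polynomial.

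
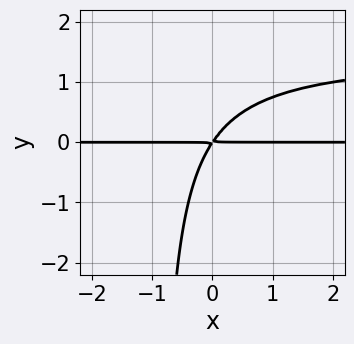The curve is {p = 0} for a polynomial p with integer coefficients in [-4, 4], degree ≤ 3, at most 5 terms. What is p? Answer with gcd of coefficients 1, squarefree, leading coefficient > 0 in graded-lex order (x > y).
1. deg p = 3. The shape is more complex than any degree-2 curve.
2. Checking where it meets the axes: every point of the x-axis in the box is on the curve.
3. These observations pin down the coefficients.

2*x*y^2 - 3*x*y + 2*y^2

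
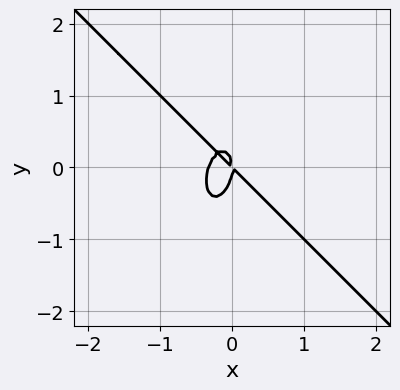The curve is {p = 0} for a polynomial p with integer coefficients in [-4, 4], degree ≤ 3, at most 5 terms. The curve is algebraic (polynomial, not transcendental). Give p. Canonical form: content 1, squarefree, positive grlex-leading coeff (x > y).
3*x^3 + 2*x^2*y + y^3 + x^2 + x*y

First, degree: the shape is more complex than any degree-2 curve, so deg p = 3.
Then, checking where it meets the axes: it crosses the y-axis at the gridline y = 0; it crosses the x-axis at the gridline x = 0.
Finally, matching integer coefficients to the picture gives p.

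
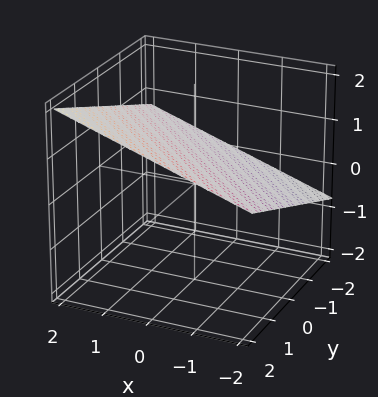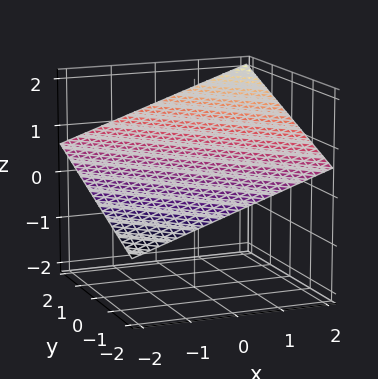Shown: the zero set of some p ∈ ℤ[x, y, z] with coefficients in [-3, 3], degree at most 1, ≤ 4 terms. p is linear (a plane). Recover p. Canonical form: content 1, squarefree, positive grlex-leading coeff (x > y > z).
x + y - 3*z + 2

(a) deg p = 1. Every cross-section is a straight line — this is a plane.
(b) From the visible intercepts: one x-axis crossing is at x = -2; it crosses the y-axis at the gridline y = -2.
(c) Matching integer coefficients to the picture gives p.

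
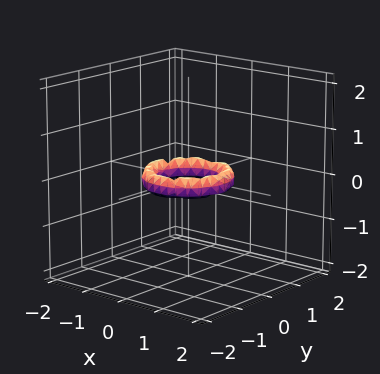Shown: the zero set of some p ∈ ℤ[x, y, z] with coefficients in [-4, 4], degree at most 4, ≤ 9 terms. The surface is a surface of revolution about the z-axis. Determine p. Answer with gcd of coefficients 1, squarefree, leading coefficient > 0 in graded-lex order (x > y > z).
First, the degree is 4 — the shape is more complex than any degree-3 surface.
Next, symmetry: the z-axis is an axis of rotation, so x and y enter only as x² + y².
Then, against the integer gridlines: a circular section at z = 0 has radius between 0 and 1; among the integer gridlines, it crosses the x-axis at x ∈ {-1, 1}; no z-intercept at any integer in the box; the y-axis gridline crossings are at y ∈ {-1, 1}.
Finally, the integer polynomial consistent with all of this is the stated p.

2*x^4 + 4*x^2*y^2 + 2*y^4 - 3*x^2 - 3*y^2 + 2*z^2 + 1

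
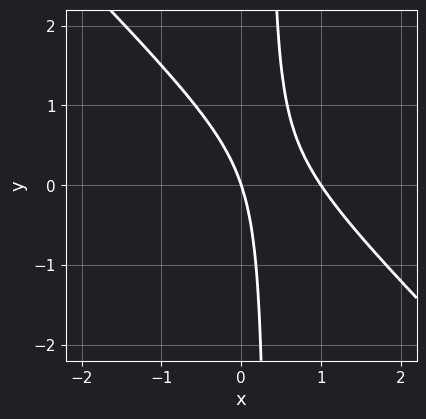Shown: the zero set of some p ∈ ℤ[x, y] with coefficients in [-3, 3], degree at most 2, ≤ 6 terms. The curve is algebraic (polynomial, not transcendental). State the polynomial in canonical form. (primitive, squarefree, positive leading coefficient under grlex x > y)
3*x^2 + 3*x*y - 3*x - y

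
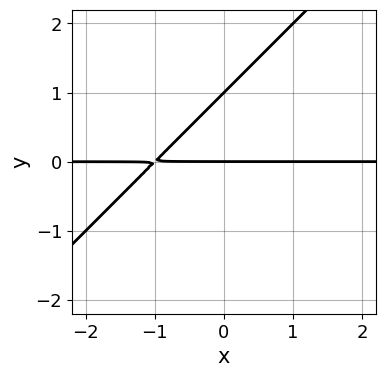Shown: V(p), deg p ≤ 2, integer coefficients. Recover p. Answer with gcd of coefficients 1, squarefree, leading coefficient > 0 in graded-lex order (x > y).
1. deg p = 2. No degree-1 curve has this shape.
2. From the axis intercepts and sections: among the integer gridlines, it crosses the y-axis at y ∈ {0, 1}; the visible x-axis segment lies entirely on the curve.
3. Fitting integer coefficients to these (and the overall shape) gives p.

x*y - y^2 + y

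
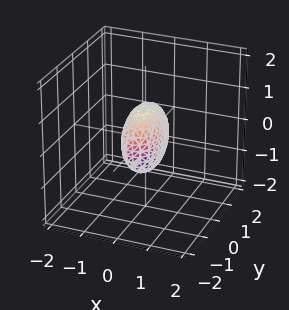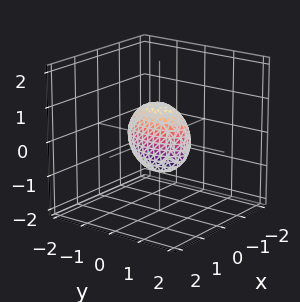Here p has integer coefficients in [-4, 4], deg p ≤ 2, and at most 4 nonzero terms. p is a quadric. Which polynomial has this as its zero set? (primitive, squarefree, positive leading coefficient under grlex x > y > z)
3*x^2 + y^2 + z^2 - 1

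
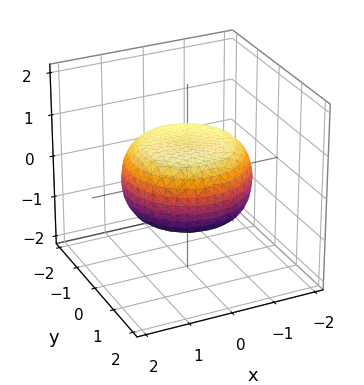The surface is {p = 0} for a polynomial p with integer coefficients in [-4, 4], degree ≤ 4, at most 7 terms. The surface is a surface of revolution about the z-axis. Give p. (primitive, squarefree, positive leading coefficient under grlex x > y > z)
deg p = 4.
Symmetries: rotational symmetry about the z-axis ⇒ p depends on x, y only through x² + y².
Observable constraints: a circular section at z = 0 has radius between 1 and 2.
These observations pin down the coefficients.

x^4 + 2*x^2*y^2 + y^4 - x^2 - y^2 + 3*z^2 - 2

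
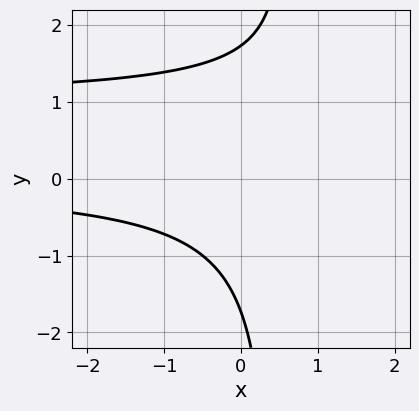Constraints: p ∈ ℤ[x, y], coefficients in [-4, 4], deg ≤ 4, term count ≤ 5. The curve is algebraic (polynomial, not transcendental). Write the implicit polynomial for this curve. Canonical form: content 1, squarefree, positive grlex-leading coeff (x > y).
2*x*y^2 - 2*x*y - y^2 + 3

deg p = 3. A generic line meets the curve in up to 3 points.
Observable constraints: it misses every integer gridline on the x-axis.
Matching integer coefficients to the picture gives p.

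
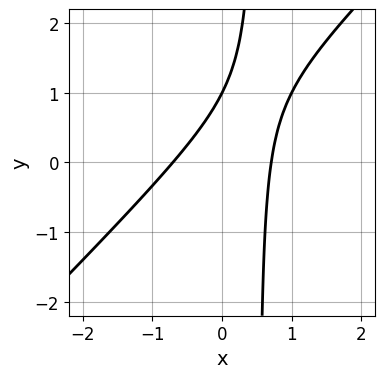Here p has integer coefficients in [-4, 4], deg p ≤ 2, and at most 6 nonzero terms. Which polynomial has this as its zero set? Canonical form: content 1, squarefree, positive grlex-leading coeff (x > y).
2*x^2 - 2*x*y + y - 1

(a) Degree: no degree-1 curve has this shape, so deg p = 2.
(b) Checking where it meets the axes: it crosses the y-axis at the gridline y = 1.
(c) The integer polynomial consistent with all of this is the stated p.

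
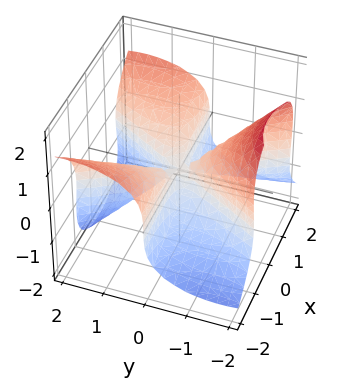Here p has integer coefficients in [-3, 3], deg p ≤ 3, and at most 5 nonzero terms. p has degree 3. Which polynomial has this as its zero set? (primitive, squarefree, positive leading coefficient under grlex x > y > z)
3*x^2*y - y^3 - 2*y*z^2 - 3*z^3

1. Degree: the shape is more complex than any degree-2 surface, so deg p = 3.
2. From the visible intercepts: it crosses the y-axis at the gridline y = 0; every point of the x-axis in the box is on the surface.
3. Matching integer coefficients to the picture gives p.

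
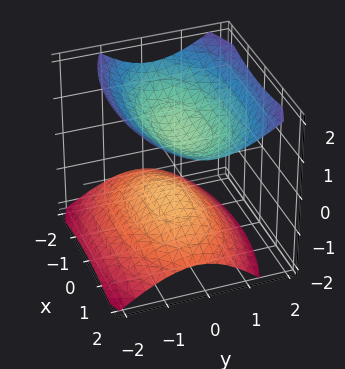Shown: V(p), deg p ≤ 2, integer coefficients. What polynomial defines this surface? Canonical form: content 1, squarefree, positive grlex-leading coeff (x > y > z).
x^2 + 3*y^2 - y*z - 3*z^2 + 2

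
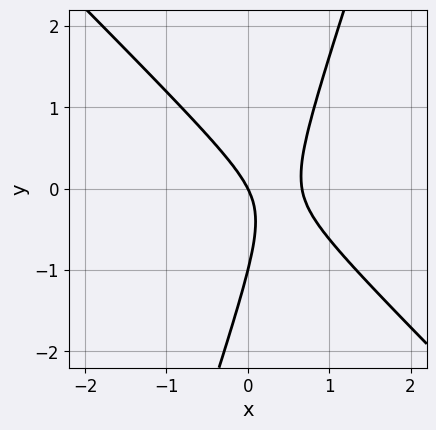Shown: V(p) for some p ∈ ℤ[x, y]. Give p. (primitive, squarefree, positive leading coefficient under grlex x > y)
The degree is 2 — a generic line meets the curve in up to 2 points.
From the visible intercepts: the y-axis gridline crossings are at y ∈ {-1, 0}; it meets the x-axis at x = 0 (among the integer gridlines).
Putting this together gives p.

3*x^2 + 2*x*y - y^2 - 2*x - y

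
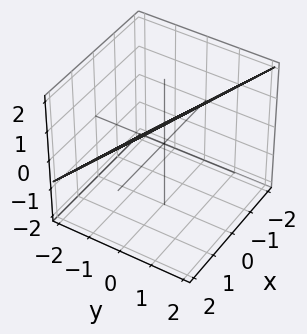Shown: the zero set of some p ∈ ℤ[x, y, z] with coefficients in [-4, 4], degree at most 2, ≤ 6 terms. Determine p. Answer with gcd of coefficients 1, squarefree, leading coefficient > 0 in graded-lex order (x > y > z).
x + 3*y - 3*z + 2

(a) deg p = 1. Every cross-section is a straight line — this is a plane.
(b) Reading off the gridlines: it crosses the x-axis at the gridline x = -2.
(c) Fitting integer coefficients to these (and the overall shape) gives p.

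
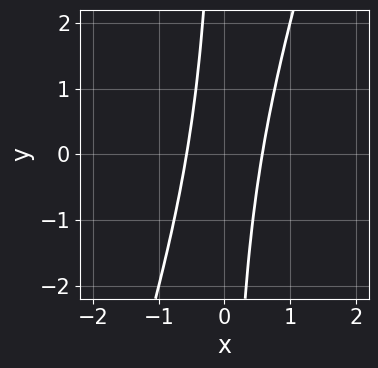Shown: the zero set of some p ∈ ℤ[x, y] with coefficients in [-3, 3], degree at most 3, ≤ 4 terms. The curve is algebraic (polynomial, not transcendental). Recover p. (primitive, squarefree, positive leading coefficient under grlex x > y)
3*x^2 - x*y - 1

(a) The degree is 2 — no degree-1 curve has this shape.
(b) Against the integer gridlines: it misses every integer gridline on the y-axis.
(c) Fitting integer coefficients to these (and the overall shape) gives p.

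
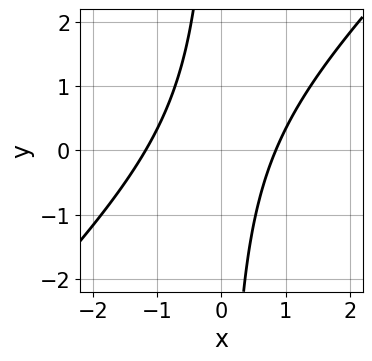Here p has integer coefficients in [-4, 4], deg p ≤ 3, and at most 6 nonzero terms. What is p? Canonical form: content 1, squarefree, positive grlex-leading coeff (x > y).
1. deg p = 2. No degree-1 curve has this shape.
2. Reading off the gridlines: it misses every integer gridline on the y-axis.
3. Together with the visible shape, these determine p as stated.

3*x^2 - 3*x*y + x - 3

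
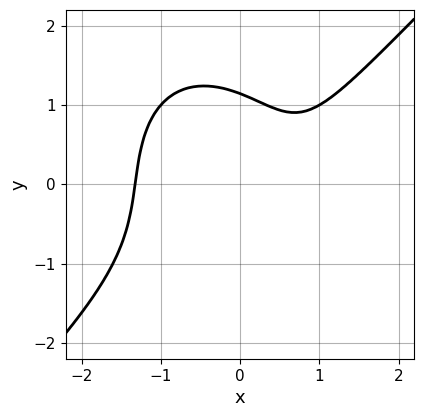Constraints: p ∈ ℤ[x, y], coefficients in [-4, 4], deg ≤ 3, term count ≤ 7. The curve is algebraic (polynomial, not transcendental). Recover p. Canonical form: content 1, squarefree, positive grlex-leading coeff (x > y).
First, degree: the shape is more complex than any degree-2 curve, so deg p = 3.
Finally, putting this together gives p.

3*x^3 - x^2*y - 2*y^3 - 3*x + 3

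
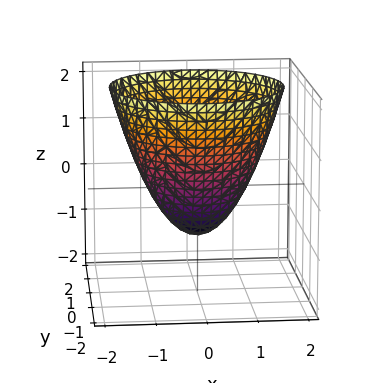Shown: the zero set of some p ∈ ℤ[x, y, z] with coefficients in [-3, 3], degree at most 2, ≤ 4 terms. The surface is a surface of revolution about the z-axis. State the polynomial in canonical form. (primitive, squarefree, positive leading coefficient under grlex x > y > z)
x^2 + y^2 - z - 1

1. deg p = 2. A generic line meets the surface in up to 2 points.
2. Symmetry: the z-axis is an axis of rotation, so x and y enter only as x² + y².
3. Reading off the gridlines: a circular section at z = 2 has radius between 1 and 2; it meets the z-axis at z = -1 (among the integer gridlines); the y-axis gridline crossings are at y ∈ {-1, 1}; among the integer gridlines, it crosses the x-axis at x ∈ {-1, 1}.
4. Putting this together gives p.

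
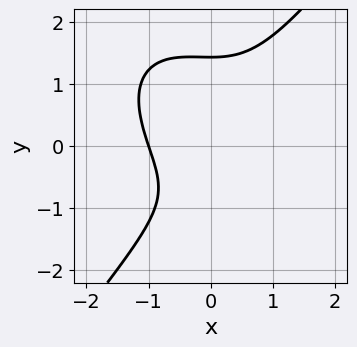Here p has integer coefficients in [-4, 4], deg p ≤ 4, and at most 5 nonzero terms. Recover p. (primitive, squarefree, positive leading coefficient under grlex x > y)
3*x^3 + x^2*y - 2*y^3 + 2*y + 3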